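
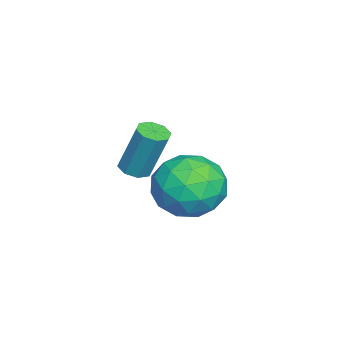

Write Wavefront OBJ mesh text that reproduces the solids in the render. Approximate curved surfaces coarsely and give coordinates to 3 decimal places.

v 0.387 1.126 -1.343
v 0.852 1.307 -1.45
v 0.997 1.875 0.135
v 0.533 1.694 0.243
v 0.571 1.568 -1.518
v 0.716 2.137 0.067
v 0.182 1.571 -1.483
v 0.327 2.139 0.102
v -0.086 1.313 -1.366
v 0.059 1.881 0.219
v -0.077 0.945 -1.235
v 0.068 1.513 0.35
v 0.204 0.683 -1.167
v 0.349 1.252 0.418
v 0.593 0.681 -1.202
v 0.738 1.249 0.383
v 0.861 0.939 -1.319
v 1.006 1.507 0.266
v -1.226 2.607 -4.114
v -0.623 2.158 -3.167
v -2.917 2.322 -3.173
v -2.314 1.873 -2.226
v -2.23 3.049 -2.494
v -1.184 3.225 -3.076
v -2.356 1.255 -3.264
v -1.31 1.431 -3.846
v -1.321 1.322 -2.642
v -1.243 2.431 -2.166
v -2.297 2.049 -4.174
v -2.219 3.158 -3.698
v -0.776 2.408 -3.723
v -2.764 2.072 -2.617
v -2.714 2.763 -2.774
v -2.36 2.5 -2.218
v -1.106 3.035 -3.67
v -0.752 2.771 -3.113
v -1.696 3.295 -2.717
v -2.788 1.709 -3.227
v -2.434 1.445 -2.67
v -1.18 1.98 -4.122
v -0.826 1.717 -3.566
v -1.844 1.185 -3.623
v -0.832 1.653 -2.858
v -1.826 1.485 -2.304
v -1.85 1.122 -2.915
v -1.236 1.225 -3.257
v -0.786 2.304 -2.578
v -1.78 2.137 -2.025
v -1.731 2.828 -2.182
v -1.116 2.932 -2.524
v -1.197 1.813 -2.269
v -1.76 2.343 -4.315
v -2.754 2.176 -3.762
v -2.424 1.548 -3.816
v -1.809 1.652 -4.158
v -1.714 2.995 -4.036
v -2.708 2.827 -3.482
v -2.304 3.255 -3.083
v -1.69 3.358 -3.425
v -2.343 2.667 -4.071
f 2 1 5
f 2 5 3
f 3 5 6
f 3 6 4
f 5 1 7
f 5 7 6
f 6 7 8
f 6 8 4
f 7 1 9
f 7 9 8
f 8 9 10
f 8 10 4
f 9 1 11
f 9 11 10
f 10 11 12
f 10 12 4
f 11 1 13
f 11 13 12
f 12 13 14
f 12 14 4
f 13 1 15
f 13 15 14
f 14 15 16
f 14 16 4
f 15 1 17
f 15 17 16
f 16 17 18
f 16 18 4
f 17 1 2
f 17 2 18
f 18 2 3
f 18 3 4
f 19 56 35
f 56 30 59
f 35 59 24
f 56 59 35
f 19 35 31
f 35 24 36
f 31 36 20
f 35 36 31
f 19 31 40
f 31 20 41
f 40 41 26
f 31 41 40
f 19 40 52
f 40 26 55
f 52 55 29
f 40 55 52
f 19 52 56
f 52 29 60
f 56 60 30
f 52 60 56
f 20 36 47
f 36 24 50
f 47 50 28
f 36 50 47
f 24 59 37
f 59 30 58
f 37 58 23
f 59 58 37
f 30 60 57
f 60 29 53
f 57 53 21
f 60 53 57
f 29 55 54
f 55 26 42
f 54 42 25
f 55 42 54
f 26 41 46
f 41 20 43
f 46 43 27
f 41 43 46
f 22 48 34
f 48 28 49
f 34 49 23
f 48 49 34
f 22 34 32
f 34 23 33
f 32 33 21
f 34 33 32
f 22 32 39
f 32 21 38
f 39 38 25
f 32 38 39
f 22 39 44
f 39 25 45
f 44 45 27
f 39 45 44
f 22 44 48
f 44 27 51
f 48 51 28
f 44 51 48
f 23 49 37
f 49 28 50
f 37 50 24
f 49 50 37
f 21 33 57
f 33 23 58
f 57 58 30
f 33 58 57
f 25 38 54
f 38 21 53
f 54 53 29
f 38 53 54
f 27 45 46
f 45 25 42
f 46 42 26
f 45 42 46
f 28 51 47
f 51 27 43
f 47 43 20
f 51 43 47



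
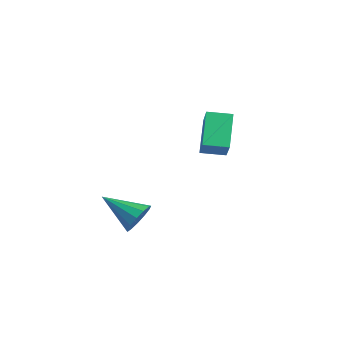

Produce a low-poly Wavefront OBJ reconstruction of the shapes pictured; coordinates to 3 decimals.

v -1.067 3.048 -1.858
v 0.063 2.476 -0.579
v -2.216 4.007 -0.413
v -1.086 3.435 0.866
v -0.354 4.125 -2.006
v 0.776 3.553 -0.727
v -1.503 5.084 -0.561
v -0.373 4.512 0.718
v 1.366 -1.813 -3.572
v 1.857 -1.852 -2.783
v -0.266 -2.827 -2.608
v 1.587 -1.403 -2.767
v 1.247 -1.084 -3.007
v 0.945 -0.996 -3.426
v 0.776 -1.168 -3.892
v 0.795 -1.545 -4.256
v 0.995 -2.006 -4.403
v 1.313 -2.406 -4.286
v 1.647 -2.618 -3.943
v 1.893 -2.574 -3.482
v 1.971 -2.288 -3.05
f 2 4 1
f 5 2 1
f 1 4 3
f 3 5 1
f 2 8 4
f 6 2 5
f 6 8 2
f 4 8 3
f 7 5 3
f 3 8 7
f 7 6 5
f 8 6 7
f 10 9 12
f 10 12 11
f 12 9 13
f 12 13 11
f 13 9 14
f 13 14 11
f 14 9 15
f 14 15 11
f 15 9 16
f 15 16 11
f 16 9 17
f 16 17 11
f 17 9 18
f 17 18 11
f 18 9 19
f 18 19 11
f 19 9 20
f 19 20 11
f 20 9 21
f 20 21 11
f 21 9 10
f 21 10 11



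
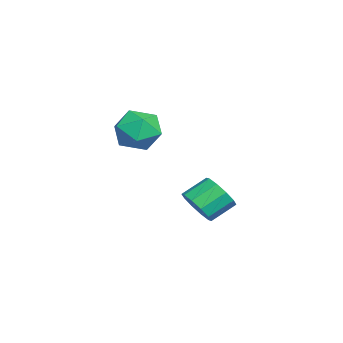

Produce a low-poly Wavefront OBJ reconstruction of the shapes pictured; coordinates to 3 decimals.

v 2.337 0.636 -3.695
v 2.885 0.507 -3.127
v 2.431 1.354 -2.496
v 1.883 1.484 -3.065
v 3.068 0.84 -3.443
v 2.614 1.688 -2.812
v 2.972 1.096 -3.855
v 2.518 1.943 -3.224
v 2.634 1.176 -4.207
v 2.18 2.023 -3.576
v 2.182 1.05 -4.363
v 1.728 1.897 -3.732
v 1.789 0.766 -4.264
v 1.335 1.613 -3.633
v 1.606 0.432 -3.948
v 1.152 1.28 -3.317
v 1.702 0.177 -3.536
v 1.248 1.024 -2.905
v 2.04 0.097 -3.184
v 1.586 0.944 -2.553
v 2.492 0.223 -3.028
v 2.038 1.07 -2.397
v 3.379 -0.585 0.227
v 4.258 -0.418 0.564
v 3.522 -2.082 0.596
v 4.401 -1.915 0.933
v 3.638 -1.568 1.395
v 3.55 -0.643 1.166
v 4.23 -1.857 -0.006
v 4.142 -0.932 -0.235
v 4.785 -1.204 0.42
v 4.419 -1.025 1.286
v 3.361 -1.475 -0.126
v 2.995 -1.296 0.74
f 2 1 5
f 2 5 3
f 3 5 6
f 3 6 4
f 5 1 7
f 5 7 6
f 6 7 8
f 6 8 4
f 7 1 9
f 7 9 8
f 8 9 10
f 8 10 4
f 9 1 11
f 9 11 10
f 10 11 12
f 10 12 4
f 11 1 13
f 11 13 12
f 12 13 14
f 12 14 4
f 13 1 15
f 13 15 14
f 14 15 16
f 14 16 4
f 15 1 17
f 15 17 16
f 16 17 18
f 16 18 4
f 17 1 19
f 17 19 18
f 18 19 20
f 18 20 4
f 19 1 21
f 19 21 20
f 20 21 22
f 20 22 4
f 21 1 2
f 21 2 22
f 22 2 3
f 22 3 4
f 23 34 28
f 23 28 24
f 23 24 30
f 23 30 33
f 23 33 34
f 24 28 32
f 28 34 27
f 34 33 25
f 33 30 29
f 30 24 31
f 26 32 27
f 26 27 25
f 26 25 29
f 26 29 31
f 26 31 32
f 27 32 28
f 25 27 34
f 29 25 33
f 31 29 30
f 32 31 24



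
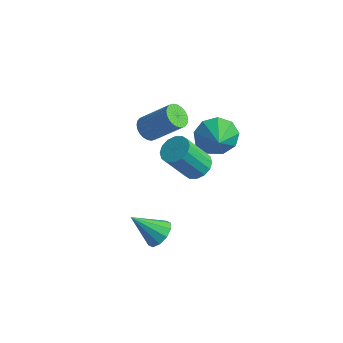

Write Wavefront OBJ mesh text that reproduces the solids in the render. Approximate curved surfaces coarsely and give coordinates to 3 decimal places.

v -3.919 0.183 1.472
v -3.592 0.58 1.013
v -2.253 1.114 2.428
v -2.581 0.717 2.888
v -3.77 0.754 1.115
v -2.431 1.288 2.531
v -3.97 0.841 1.272
v -2.632 1.375 2.687
v -4.163 0.828 1.46
v -2.825 1.362 2.875
v -4.319 0.717 1.649
v -2.98 1.251 3.064
v -4.414 0.524 1.811
v -3.075 1.059 3.227
v -4.434 0.28 1.922
v -3.095 0.814 3.337
v -4.375 0.021 1.965
v -3.036 0.555 3.38
v -4.247 -0.214 1.932
v -2.908 0.32 3.347
v -4.069 -0.388 1.829
v -2.73 0.146 3.245
v -3.868 -0.475 1.673
v -2.53 0.059 3.088
v -3.675 -0.462 1.485
v -2.337 0.072 2.9
v -3.52 -0.351 1.296
v -2.181 0.183 2.711
v -3.425 -0.159 1.133
v -2.086 0.376 2.549
v -3.405 0.086 1.023
v -2.066 0.62 2.438
v -3.464 0.345 0.98
v -2.125 0.879 2.395
v -0.479 -3.41 -1.456
v 0.012 -4.019 -1.349
v -1.581 -4.09 -0.264
v 0.137 -3.668 -1.034
v 0.026 -3.218 -0.88
v -0.278 -2.842 -0.946
v -0.658 -2.682 -1.207
v -0.97 -2.801 -1.563
v -1.095 -3.153 -1.878
v -0.984 -3.602 -2.032
v -0.68 -3.979 -1.966
v -0.3 -4.138 -1.705
v -0.225 0.535 2.919
v 0.282 0.37 2.003
v 0.445 -0.195 3.421
v 0.599 0.911 2.368
v 0.53 1.276 2.99
v 0.109 1.294 3.58
v -0.469 0.957 3.86
v -0.932 0.423 3.7
v -1.064 -0.059 3.175
v -0.803 -0.263 2.53
v -0.272 -0.094 2.067
v -3.002 2.897 -3.238
v -2.525 2.23 -3.42
v -3.181 1.276 -1.645
v -3.658 1.943 -1.462
v -2.269 2.491 -3.186
v -2.924 1.537 -1.41
v -2.209 2.861 -2.965
v -2.864 1.906 -1.189
v -2.362 3.24 -2.817
v -3.017 2.286 -1.041
v -2.686 3.528 -2.782
v -3.341 2.573 -1.006
v -3.095 3.646 -2.87
v -3.75 2.692 -1.094
v -3.479 3.564 -3.055
v -4.135 2.61 -1.28
v -3.736 3.303 -3.29
v -4.391 2.349 -1.514
v -3.796 2.934 -3.511
v -4.451 1.979 -1.735
v -3.643 2.554 -3.659
v -4.298 1.6 -1.883
v -3.319 2.267 -3.694
v -3.974 1.312 -1.918
v -2.91 2.148 -3.606
v -3.565 1.194 -1.83
f 2 1 5
f 2 5 3
f 3 5 6
f 3 6 4
f 5 1 7
f 5 7 6
f 6 7 8
f 6 8 4
f 7 1 9
f 7 9 8
f 8 9 10
f 8 10 4
f 9 1 11
f 9 11 10
f 10 11 12
f 10 12 4
f 11 1 13
f 11 13 12
f 12 13 14
f 12 14 4
f 13 1 15
f 13 15 14
f 14 15 16
f 14 16 4
f 15 1 17
f 15 17 16
f 16 17 18
f 16 18 4
f 17 1 19
f 17 19 18
f 18 19 20
f 18 20 4
f 19 1 21
f 19 21 20
f 20 21 22
f 20 22 4
f 21 1 23
f 21 23 22
f 22 23 24
f 22 24 4
f 23 1 25
f 23 25 24
f 24 25 26
f 24 26 4
f 25 1 27
f 25 27 26
f 26 27 28
f 26 28 4
f 27 1 29
f 27 29 28
f 28 29 30
f 28 30 4
f 29 1 31
f 29 31 30
f 30 31 32
f 30 32 4
f 31 1 33
f 31 33 32
f 32 33 34
f 32 34 4
f 33 1 2
f 33 2 34
f 34 2 3
f 34 3 4
f 36 35 38
f 36 38 37
f 38 35 39
f 38 39 37
f 39 35 40
f 39 40 37
f 40 35 41
f 40 41 37
f 41 35 42
f 41 42 37
f 42 35 43
f 42 43 37
f 43 35 44
f 43 44 37
f 44 35 45
f 44 45 37
f 45 35 46
f 45 46 37
f 46 35 36
f 46 36 37
f 48 47 50
f 48 50 49
f 50 47 51
f 50 51 49
f 51 47 52
f 51 52 49
f 52 47 53
f 52 53 49
f 53 47 54
f 53 54 49
f 54 47 55
f 54 55 49
f 55 47 56
f 55 56 49
f 56 47 57
f 56 57 49
f 57 47 48
f 57 48 49
f 59 58 62
f 59 62 60
f 60 62 63
f 60 63 61
f 62 58 64
f 62 64 63
f 63 64 65
f 63 65 61
f 64 58 66
f 64 66 65
f 65 66 67
f 65 67 61
f 66 58 68
f 66 68 67
f 67 68 69
f 67 69 61
f 68 58 70
f 68 70 69
f 69 70 71
f 69 71 61
f 70 58 72
f 70 72 71
f 71 72 73
f 71 73 61
f 72 58 74
f 72 74 73
f 73 74 75
f 73 75 61
f 74 58 76
f 74 76 75
f 75 76 77
f 75 77 61
f 76 58 78
f 76 78 77
f 77 78 79
f 77 79 61
f 78 58 80
f 78 80 79
f 79 80 81
f 79 81 61
f 80 58 82
f 80 82 81
f 81 82 83
f 81 83 61
f 82 58 59
f 82 59 83
f 83 59 60
f 83 60 61



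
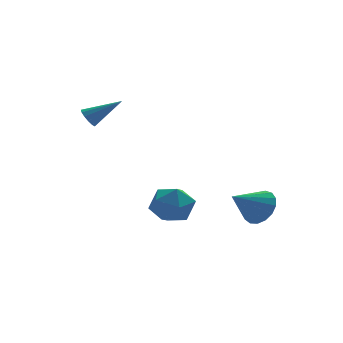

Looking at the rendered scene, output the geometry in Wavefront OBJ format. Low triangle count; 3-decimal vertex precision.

v -1.815 2.518 0.967
v -1.478 2.524 0.47
v -0.265 2.182 2.013
v -1.486 2.843 0.584
v -1.599 3.058 0.82
v -1.78 3.101 1.102
v -1.972 2.96 1.341
v -2.114 2.678 1.462
v -2.162 2.345 1.425
v -2.099 2.067 1.243
v -1.946 1.932 0.973
v -1.752 1.983 0.702
v -1.577 2.204 0.514
v 4.605 -3.589 -3.149
v 5.028 -3.132 -2.341
v 3.155 -4.011 -2.151
v 4.775 -2.775 -2.558
v 4.483 -2.605 -2.91
v 4.219 -2.66 -3.317
v 4.043 -2.928 -3.686
v 3.996 -3.347 -3.931
v 4.089 -3.822 -3.997
v 4.3 -4.244 -3.869
v 4.58 -4.515 -3.576
v 4.867 -4.574 -3.185
v 5.093 -4.408 -2.786
v 5.208 -4.054 -2.47
v 5.184 -3.594 -2.309
v 1.221 0.109 -3.9
v 1.944 -0.308 -3.054
v 0.576 -1.672 -4.226
v 1.299 -2.089 -3.38
v 0.369 -1.41 -3.086
v 0.768 -0.309 -2.884
v 1.752 -1.671 -4.396
v 2.151 -0.57 -4.194
v 2.272 -1.408 -3.361
v 1.418 -1.247 -2.551
v 1.102 -0.733 -4.729
v 0.248 -0.572 -3.919
f 2 1 4
f 2 4 3
f 4 1 5
f 4 5 3
f 5 1 6
f 5 6 3
f 6 1 7
f 6 7 3
f 7 1 8
f 7 8 3
f 8 1 9
f 8 9 3
f 9 1 10
f 9 10 3
f 10 1 11
f 10 11 3
f 11 1 12
f 11 12 3
f 12 1 13
f 12 13 3
f 13 1 2
f 13 2 3
f 15 14 17
f 15 17 16
f 17 14 18
f 17 18 16
f 18 14 19
f 18 19 16
f 19 14 20
f 19 20 16
f 20 14 21
f 20 21 16
f 21 14 22
f 21 22 16
f 22 14 23
f 22 23 16
f 23 14 24
f 23 24 16
f 24 14 25
f 24 25 16
f 25 14 26
f 25 26 16
f 26 14 27
f 26 27 16
f 27 14 28
f 27 28 16
f 28 14 15
f 28 15 16
f 29 40 34
f 29 34 30
f 29 30 36
f 29 36 39
f 29 39 40
f 30 34 38
f 34 40 33
f 40 39 31
f 39 36 35
f 36 30 37
f 32 38 33
f 32 33 31
f 32 31 35
f 32 35 37
f 32 37 38
f 33 38 34
f 31 33 40
f 35 31 39
f 37 35 36
f 38 37 30



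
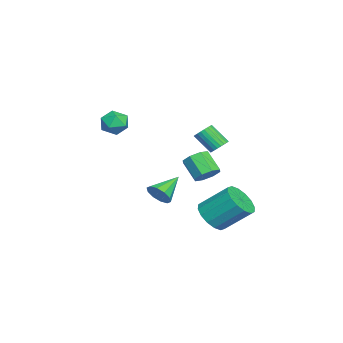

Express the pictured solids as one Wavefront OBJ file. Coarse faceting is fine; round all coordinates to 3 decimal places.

v -1.268 -1.185 -0.354
v -0.784 -0.842 0.016
v -2.372 -0.435 0.394
v -0.868 -0.611 -0.34
v -1.105 -0.599 -0.701
v -1.405 -0.811 -0.93
v -1.652 -1.166 -0.939
v -1.753 -1.528 -0.725
v -1.668 -1.759 -0.369
v -1.431 -1.771 -0.008
v -1.132 -1.559 0.222
v -0.884 -1.204 0.231
v 0.04 1.446 -0.995
v 0.878 1.691 -1.315
v 0.938 3.04 -0.124
v 0.1 2.794 0.195
v 0.565 1.941 -1.582
v 0.624 3.289 -0.391
v 0.111 2.058 -1.692
v 0.171 3.406 -0.501
v -0.362 2.011 -1.615
v -0.302 3.359 -0.424
v -0.727 1.812 -1.372
v -0.668 3.161 -0.181
v -0.886 1.516 -1.028
v -0.827 2.864 0.162
v -0.798 1.2 -0.676
v -0.738 2.549 0.515
v -0.484 0.951 -0.409
v -0.425 2.299 0.782
v -0.031 0.834 -0.299
v 0.029 2.182 0.892
v 0.442 0.881 -0.376
v 0.502 2.229 0.815
v 0.808 1.079 -0.619
v 0.867 2.428 0.572
v 0.967 1.376 -0.962
v 1.026 2.724 0.228
v -3.86 -3.098 3.628
v -3.202 -3.071 3.194
v -4.078 -4.289 3.226
v -3.42 -4.262 2.792
v -3.373 -4.276 3.579
v -3.238 -3.539 3.827
v -4.042 -3.821 2.593
v -3.907 -3.084 2.841
v -3.315 -3.518 2.554
v -2.901 -3.799 3.164
v -4.379 -3.561 3.256
v -3.965 -3.842 3.866
v -1.406 1.056 0.982
v -0.804 0.883 1.27
v -1.411 0.231 2.147
v -2.014 0.404 1.858
v -1.001 1.331 1.467
v -1.608 0.679 2.344
v -1.435 1.619 1.38
v -2.042 0.966 2.257
v -1.853 1.576 1.06
v -2.46 0.924 1.936
v -2.009 1.229 0.693
v -2.616 0.577 1.57
v -1.812 0.781 0.496
v -2.419 0.129 1.373
v -1.378 0.494 0.583
v -1.985 -0.159 1.46
v -0.96 0.536 0.904
v -1.567 -0.116 1.78
v -0.734 1.693 3.08
v -0.248 1.512 3.053
v -0.499 0.706 3.933
v -0.986 0.887 3.96
v -0.228 1.658 3.192
v -0.479 0.852 4.073
v -0.285 1.809 3.314
v -0.537 1.003 4.195
v -0.41 1.943 3.401
v -0.662 1.137 4.282
v -0.585 2.039 3.439
v -0.837 1.233 4.319
v -0.783 2.082 3.422
v -1.035 1.276 4.302
v -0.973 2.066 3.353
v -1.225 1.26 4.233
v -1.127 1.993 3.242
v -1.378 1.187 4.123
v -1.221 1.874 3.107
v -1.472 1.068 3.987
v -1.241 1.728 2.967
v -1.492 0.922 3.848
v -1.183 1.577 2.845
v -1.435 0.771 3.726
v -1.058 1.443 2.758
v -1.31 0.637 3.639
v -0.883 1.347 2.721
v -1.135 0.541 3.601
v -0.685 1.304 2.738
v -0.937 0.498 3.618
v -0.495 1.32 2.807
v -0.747 0.514 3.687
v -0.342 1.393 2.917
v -0.593 0.587 3.798
f 2 1 4
f 2 4 3
f 4 1 5
f 4 5 3
f 5 1 6
f 5 6 3
f 6 1 7
f 6 7 3
f 7 1 8
f 7 8 3
f 8 1 9
f 8 9 3
f 9 1 10
f 9 10 3
f 10 1 11
f 10 11 3
f 11 1 12
f 11 12 3
f 12 1 2
f 12 2 3
f 14 13 17
f 14 17 15
f 15 17 18
f 15 18 16
f 17 13 19
f 17 19 18
f 18 19 20
f 18 20 16
f 19 13 21
f 19 21 20
f 20 21 22
f 20 22 16
f 21 13 23
f 21 23 22
f 22 23 24
f 22 24 16
f 23 13 25
f 23 25 24
f 24 25 26
f 24 26 16
f 25 13 27
f 25 27 26
f 26 27 28
f 26 28 16
f 27 13 29
f 27 29 28
f 28 29 30
f 28 30 16
f 29 13 31
f 29 31 30
f 30 31 32
f 30 32 16
f 31 13 33
f 31 33 32
f 32 33 34
f 32 34 16
f 33 13 35
f 33 35 34
f 34 35 36
f 34 36 16
f 35 13 37
f 35 37 36
f 36 37 38
f 36 38 16
f 37 13 14
f 37 14 38
f 38 14 15
f 38 15 16
f 39 50 44
f 39 44 40
f 39 40 46
f 39 46 49
f 39 49 50
f 40 44 48
f 44 50 43
f 50 49 41
f 49 46 45
f 46 40 47
f 42 48 43
f 42 43 41
f 42 41 45
f 42 45 47
f 42 47 48
f 43 48 44
f 41 43 50
f 45 41 49
f 47 45 46
f 48 47 40
f 52 51 55
f 52 55 53
f 53 55 56
f 53 56 54
f 55 51 57
f 55 57 56
f 56 57 58
f 56 58 54
f 57 51 59
f 57 59 58
f 58 59 60
f 58 60 54
f 59 51 61
f 59 61 60
f 60 61 62
f 60 62 54
f 61 51 63
f 61 63 62
f 62 63 64
f 62 64 54
f 63 51 65
f 63 65 64
f 64 65 66
f 64 66 54
f 65 51 67
f 65 67 66
f 66 67 68
f 66 68 54
f 67 51 52
f 67 52 68
f 68 52 53
f 68 53 54
f 70 69 73
f 70 73 71
f 71 73 74
f 71 74 72
f 73 69 75
f 73 75 74
f 74 75 76
f 74 76 72
f 75 69 77
f 75 77 76
f 76 77 78
f 76 78 72
f 77 69 79
f 77 79 78
f 78 79 80
f 78 80 72
f 79 69 81
f 79 81 80
f 80 81 82
f 80 82 72
f 81 69 83
f 81 83 82
f 82 83 84
f 82 84 72
f 83 69 85
f 83 85 84
f 84 85 86
f 84 86 72
f 85 69 87
f 85 87 86
f 86 87 88
f 86 88 72
f 87 69 89
f 87 89 88
f 88 89 90
f 88 90 72
f 89 69 91
f 89 91 90
f 90 91 92
f 90 92 72
f 91 69 93
f 91 93 92
f 92 93 94
f 92 94 72
f 93 69 95
f 93 95 94
f 94 95 96
f 94 96 72
f 95 69 97
f 95 97 96
f 96 97 98
f 96 98 72
f 97 69 99
f 97 99 98
f 98 99 100
f 98 100 72
f 99 69 101
f 99 101 100
f 100 101 102
f 100 102 72
f 101 69 70
f 101 70 102
f 102 70 71
f 102 71 72



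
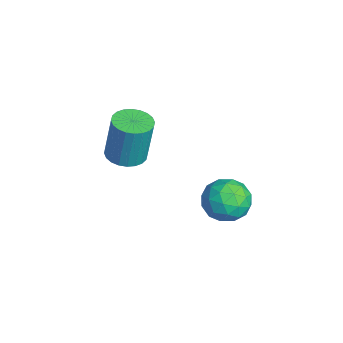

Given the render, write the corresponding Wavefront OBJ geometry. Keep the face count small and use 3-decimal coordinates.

v 2.087 -1.774 -0.318
v 2.534 -1.243 -0.299
v 2.946 -2.497 -0.301
v 3.393 -1.966 -0.282
v 2.989 -2.1 0.266
v 2.458 -1.653 0.256
v 3.022 -2.087 -0.856
v 2.491 -1.64 -0.866
v 3.112 -1.437 -0.631
v 3.091 -1.445 0.063
v 2.389 -2.295 -0.663
v 2.368 -2.303 0.031
v 2.235 -1.445 -0.31
v 3.245 -2.295 -0.29
v 3.007 -2.374 0.032
v 3.27 -2.062 0.044
v 2.191 -1.686 0.016
v 2.453 -1.374 0.028
v 2.721 -1.878 0.36
v 3.027 -2.366 -0.628
v 3.289 -2.054 -0.616
v 2.21 -1.678 -0.644
v 2.473 -1.366 -0.632
v 2.759 -1.862 -0.96
v 2.837 -1.247 -0.494
v 3.342 -1.672 -0.484
v 3.124 -1.743 -0.821
v 2.812 -1.48 -0.828
v 2.825 -1.251 -0.086
v 3.33 -1.677 -0.076
v 3.093 -1.755 0.246
v 2.781 -1.493 0.24
v 3.165 -1.365 -0.282
v 2.15 -2.063 -0.524
v 2.655 -2.489 -0.514
v 2.699 -2.247 -0.84
v 2.387 -1.985 -0.846
v 2.138 -2.068 -0.116
v 2.643 -2.493 -0.106
v 2.668 -2.26 0.228
v 2.356 -1.997 0.221
v 2.315 -2.375 -0.318
v -0.35 -3.966 -0.747
v 0.021 -4.41 -0.713
v 0.121 -4.218 0.701
v -0.25 -3.774 0.667
v 0.163 -4.237 -0.746
v 0.263 -4.045 0.667
v 0.226 -4.023 -0.78
v 0.326 -3.831 0.634
v 0.202 -3.799 -0.808
v 0.302 -3.607 0.605
v 0.094 -3.602 -0.828
v 0.194 -3.41 0.586
v -0.082 -3.459 -0.835
v 0.018 -3.267 0.579
v -0.298 -3.394 -0.828
v -0.199 -3.202 0.585
v -0.523 -3.416 -0.809
v -0.423 -3.224 0.604
v -0.721 -3.522 -0.781
v -0.621 -3.33 0.633
v -0.863 -3.695 -0.747
v -0.763 -3.503 0.666
v -0.926 -3.909 -0.714
v -0.826 -3.717 0.7
v -0.902 -4.133 -0.685
v -0.802 -3.941 0.728
v -0.794 -4.33 -0.666
v -0.694 -4.138 0.748
v -0.618 -4.473 -0.659
v -0.518 -4.281 0.755
v -0.401 -4.538 -0.665
v -0.302 -4.346 0.748
v -0.177 -4.516 -0.684
v -0.077 -4.324 0.729
f 1 38 17
f 38 12 41
f 17 41 6
f 38 41 17
f 1 17 13
f 17 6 18
f 13 18 2
f 17 18 13
f 1 13 22
f 13 2 23
f 22 23 8
f 13 23 22
f 1 22 34
f 22 8 37
f 34 37 11
f 22 37 34
f 1 34 38
f 34 11 42
f 38 42 12
f 34 42 38
f 2 18 29
f 18 6 32
f 29 32 10
f 18 32 29
f 6 41 19
f 41 12 40
f 19 40 5
f 41 40 19
f 12 42 39
f 42 11 35
f 39 35 3
f 42 35 39
f 11 37 36
f 37 8 24
f 36 24 7
f 37 24 36
f 8 23 28
f 23 2 25
f 28 25 9
f 23 25 28
f 4 30 16
f 30 10 31
f 16 31 5
f 30 31 16
f 4 16 14
f 16 5 15
f 14 15 3
f 16 15 14
f 4 14 21
f 14 3 20
f 21 20 7
f 14 20 21
f 4 21 26
f 21 7 27
f 26 27 9
f 21 27 26
f 4 26 30
f 26 9 33
f 30 33 10
f 26 33 30
f 5 31 19
f 31 10 32
f 19 32 6
f 31 32 19
f 3 15 39
f 15 5 40
f 39 40 12
f 15 40 39
f 7 20 36
f 20 3 35
f 36 35 11
f 20 35 36
f 9 27 28
f 27 7 24
f 28 24 8
f 27 24 28
f 10 33 29
f 33 9 25
f 29 25 2
f 33 25 29
f 44 43 47
f 44 47 45
f 45 47 48
f 45 48 46
f 47 43 49
f 47 49 48
f 48 49 50
f 48 50 46
f 49 43 51
f 49 51 50
f 50 51 52
f 50 52 46
f 51 43 53
f 51 53 52
f 52 53 54
f 52 54 46
f 53 43 55
f 53 55 54
f 54 55 56
f 54 56 46
f 55 43 57
f 55 57 56
f 56 57 58
f 56 58 46
f 57 43 59
f 57 59 58
f 58 59 60
f 58 60 46
f 59 43 61
f 59 61 60
f 60 61 62
f 60 62 46
f 61 43 63
f 61 63 62
f 62 63 64
f 62 64 46
f 63 43 65
f 63 65 64
f 64 65 66
f 64 66 46
f 65 43 67
f 65 67 66
f 66 67 68
f 66 68 46
f 67 43 69
f 67 69 68
f 68 69 70
f 68 70 46
f 69 43 71
f 69 71 70
f 70 71 72
f 70 72 46
f 71 43 73
f 71 73 72
f 72 73 74
f 72 74 46
f 73 43 75
f 73 75 74
f 74 75 76
f 74 76 46
f 75 43 44
f 75 44 76
f 76 44 45
f 76 45 46



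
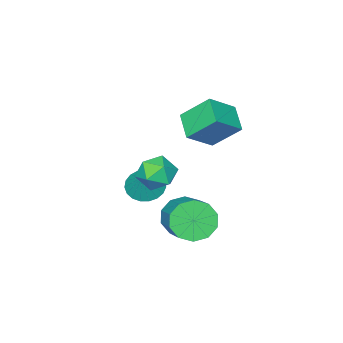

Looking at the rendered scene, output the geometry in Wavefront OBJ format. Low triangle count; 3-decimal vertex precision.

v 2.257 2.483 0.061
v 2.88 3.053 0.595
v 2.58 1.227 1.025
v 3.203 1.797 1.559
v 2.219 1.966 1.592
v 2.019 2.742 0.996
v 3.441 1.538 0.624
v 3.241 2.314 0.028
v 3.611 2.469 0.943
v 2.856 2.733 1.541
v 2.604 1.547 0.079
v 1.849 1.811 0.677
v -0.611 -2.162 -3.6
v -0.205 -1.484 -4.163
v 0.091 -1.618 -2.44
v -0.544 -1.301 -4.043
v -0.895 -1.268 -3.847
v -1.197 -1.389 -3.608
v -1.397 -1.644 -3.367
v -1.461 -1.988 -3.167
v -1.378 -2.362 -3.042
v -1.163 -2.702 -3.013
v -0.851 -2.948 -3.086
v -0.499 -3.058 -3.247
v -0.165 -3.014 -3.47
v 0.091 -2.822 -3.715
v 0.226 -2.515 -3.94
v 0.217 -2.148 -4.106
v 0.064 -1.783 -4.185
v -3.328 0.88 1.847
v -1.97 0.605 2.831
v -2.617 2.022 1.184
v -1.258 1.747 2.168
v -2.642 -0.287 0.572
v -1.283 -0.562 1.556
v -1.93 0.855 -0.091
v -0.572 0.58 0.893
v 1.011 2.086 -2.849
v 1.742 1.372 -2.443
v 2.72 2.939 -1.445
v 1.989 3.654 -1.851
v 1.98 1.601 -3.037
v 2.958 3.169 -2.039
v 1.848 2.016 -3.559
v 2.826 3.584 -2.561
v 1.396 2.458 -3.81
v 2.374 4.025 -2.812
v 0.797 2.757 -3.694
v 1.775 4.325 -2.696
v 0.28 2.801 -3.255
v 1.258 4.368 -2.257
v 0.042 2.571 -2.661
v 1.02 4.139 -1.663
v 0.174 2.156 -2.139
v 1.152 3.724 -1.141
v 0.626 1.715 -1.888
v 1.604 3.282 -0.89
v 1.225 1.415 -2.004
v 2.203 2.983 -1.006
f 1 12 6
f 1 6 2
f 1 2 8
f 1 8 11
f 1 11 12
f 2 6 10
f 6 12 5
f 12 11 3
f 11 8 7
f 8 2 9
f 4 10 5
f 4 5 3
f 4 3 7
f 4 7 9
f 4 9 10
f 5 10 6
f 3 5 12
f 7 3 11
f 9 7 8
f 10 9 2
f 14 13 16
f 14 16 15
f 16 13 17
f 16 17 15
f 17 13 18
f 17 18 15
f 18 13 19
f 18 19 15
f 19 13 20
f 19 20 15
f 20 13 21
f 20 21 15
f 21 13 22
f 21 22 15
f 22 13 23
f 22 23 15
f 23 13 24
f 23 24 15
f 24 13 25
f 24 25 15
f 25 13 26
f 25 26 15
f 26 13 27
f 26 27 15
f 27 13 28
f 27 28 15
f 28 13 29
f 28 29 15
f 29 13 14
f 29 14 15
f 31 33 30
f 34 31 30
f 30 33 32
f 32 34 30
f 31 37 33
f 35 31 34
f 35 37 31
f 33 37 32
f 36 34 32
f 32 37 36
f 36 35 34
f 37 35 36
f 39 38 42
f 39 42 40
f 40 42 43
f 40 43 41
f 42 38 44
f 42 44 43
f 43 44 45
f 43 45 41
f 44 38 46
f 44 46 45
f 45 46 47
f 45 47 41
f 46 38 48
f 46 48 47
f 47 48 49
f 47 49 41
f 48 38 50
f 48 50 49
f 49 50 51
f 49 51 41
f 50 38 52
f 50 52 51
f 51 52 53
f 51 53 41
f 52 38 54
f 52 54 53
f 53 54 55
f 53 55 41
f 54 38 56
f 54 56 55
f 55 56 57
f 55 57 41
f 56 38 58
f 56 58 57
f 57 58 59
f 57 59 41
f 58 38 39
f 58 39 59
f 59 39 40
f 59 40 41



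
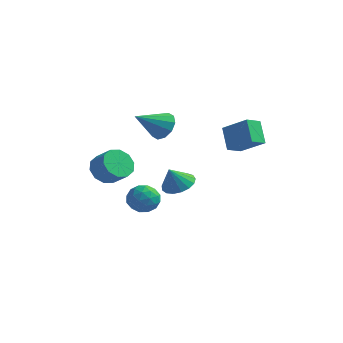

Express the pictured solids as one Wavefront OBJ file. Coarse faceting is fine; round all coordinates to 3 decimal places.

v -0.05 -0.773 -2.761
v 0.751 -0.726 -3.355
v 0.389 -2.254 -2.285
v 1.19 -2.207 -2.879
v 1.135 -1.626 -2.068
v 0.864 -0.711 -2.363
v 0.276 -2.269 -3.277
v 0.005 -1.354 -3.572
v 0.953 -1.651 -3.674
v 1.484 -1.254 -2.927
v -0.344 -1.726 -2.713
v 0.187 -1.329 -1.966
v 0.312 -0.62 -3.1
v 0.828 -2.36 -2.54
v 0.795 -2.019 -2.064
v 1.267 -1.992 -2.413
v 0.378 -0.611 -2.516
v 0.849 -0.583 -2.866
v 1.075 -1.112 -2.109
v 0.291 -2.397 -2.774
v 0.762 -2.369 -3.124
v -0.127 -0.988 -3.227
v 0.345 -0.961 -3.576
v 0.065 -1.868 -3.531
v 0.902 -1.136 -3.637
v 1.16 -2.006 -3.357
v 0.623 -2.043 -3.591
v 0.463 -1.505 -3.764
v 1.214 -0.902 -3.197
v 1.472 -1.773 -2.918
v 1.439 -1.431 -2.441
v 1.28 -0.893 -2.614
v 1.332 -1.446 -3.385
v -0.332 -1.207 -2.722
v -0.074 -2.078 -2.443
v -0.14 -2.087 -3.026
v -0.299 -1.549 -3.199
v -0.02 -0.974 -2.283
v 0.238 -1.844 -2.003
v 0.677 -1.475 -1.876
v 0.517 -0.937 -2.049
v -0.192 -1.534 -2.255
v -0.927 -2.96 -0.337
v -0.307 -2.496 -0.986
v 0.706 -2.736 -0.192
v 0.087 -3.2 0.457
v -0.521 -2.068 -0.585
v 0.492 -2.309 0.21
v -0.89 -1.982 -0.088
v 0.124 -2.222 0.706
v -1.272 -2.268 0.313
v -0.259 -2.509 1.107
v -1.523 -2.819 0.466
v -0.51 -3.06 1.26
v -1.546 -3.424 0.312
v -0.533 -3.664 1.106
v -1.332 -3.851 -0.09
v -0.319 -4.092 0.705
v -0.964 -3.938 -0.586
v 0.05 -4.178 0.208
v -0.581 -3.651 -0.987
v 0.432 -3.892 -0.193
v -0.33 -3.1 -1.14
v 0.683 -3.341 -0.346
v 3.202 -2.336 -0.704
v 4.072 -2.765 -0.685
v 2.918 -2.864 0.484
v 4.147 -2.353 -0.484
v 4.006 -1.938 -0.334
v 3.68 -1.613 -0.268
v 3.245 -1.455 -0.302
v 2.8 -1.498 -0.428
v 2.448 -1.733 -0.617
v 2.268 -2.107 -0.826
v 2.302 -2.533 -1.007
v 2.543 -2.914 -1.118
v 2.935 -3.163 -1.135
v 3.388 -3.222 -1.053
v 3.798 -3.079 -0.89
v 2.492 3.973 0.878
v 4.075 3.832 1.9
v 2.84 4.933 0.471
v 4.424 4.792 1.493
v 3.216 3.188 -0.353
v 4.8 3.047 0.669
v 3.565 4.148 -0.76
v 5.148 4.007 0.262
v -1.096 3.646 0.402
v -0.231 3.106 0.396
v -2.044 2.114 1.538
v -0.224 3.479 0.904
v -0.55 3.915 1.22
v -1.085 4.249 1.224
v -1.624 4.353 0.914
v -1.961 4.186 0.408
v -1.968 3.813 -0.1
v -1.642 3.376 -0.417
v -1.107 3.043 -0.421
v -0.568 2.939 -0.11
f 1 38 17
f 38 12 41
f 17 41 6
f 38 41 17
f 1 17 13
f 17 6 18
f 13 18 2
f 17 18 13
f 1 13 22
f 13 2 23
f 22 23 8
f 13 23 22
f 1 22 34
f 22 8 37
f 34 37 11
f 22 37 34
f 1 34 38
f 34 11 42
f 38 42 12
f 34 42 38
f 2 18 29
f 18 6 32
f 29 32 10
f 18 32 29
f 6 41 19
f 41 12 40
f 19 40 5
f 41 40 19
f 12 42 39
f 42 11 35
f 39 35 3
f 42 35 39
f 11 37 36
f 37 8 24
f 36 24 7
f 37 24 36
f 8 23 28
f 23 2 25
f 28 25 9
f 23 25 28
f 4 30 16
f 30 10 31
f 16 31 5
f 30 31 16
f 4 16 14
f 16 5 15
f 14 15 3
f 16 15 14
f 4 14 21
f 14 3 20
f 21 20 7
f 14 20 21
f 4 21 26
f 21 7 27
f 26 27 9
f 21 27 26
f 4 26 30
f 26 9 33
f 30 33 10
f 26 33 30
f 5 31 19
f 31 10 32
f 19 32 6
f 31 32 19
f 3 15 39
f 15 5 40
f 39 40 12
f 15 40 39
f 7 20 36
f 20 3 35
f 36 35 11
f 20 35 36
f 9 27 28
f 27 7 24
f 28 24 8
f 27 24 28
f 10 33 29
f 33 9 25
f 29 25 2
f 33 25 29
f 44 43 47
f 44 47 45
f 45 47 48
f 45 48 46
f 47 43 49
f 47 49 48
f 48 49 50
f 48 50 46
f 49 43 51
f 49 51 50
f 50 51 52
f 50 52 46
f 51 43 53
f 51 53 52
f 52 53 54
f 52 54 46
f 53 43 55
f 53 55 54
f 54 55 56
f 54 56 46
f 55 43 57
f 55 57 56
f 56 57 58
f 56 58 46
f 57 43 59
f 57 59 58
f 58 59 60
f 58 60 46
f 59 43 61
f 59 61 60
f 60 61 62
f 60 62 46
f 61 43 63
f 61 63 62
f 62 63 64
f 62 64 46
f 63 43 44
f 63 44 64
f 64 44 45
f 64 45 46
f 66 65 68
f 66 68 67
f 68 65 69
f 68 69 67
f 69 65 70
f 69 70 67
f 70 65 71
f 70 71 67
f 71 65 72
f 71 72 67
f 72 65 73
f 72 73 67
f 73 65 74
f 73 74 67
f 74 65 75
f 74 75 67
f 75 65 76
f 75 76 67
f 76 65 77
f 76 77 67
f 77 65 78
f 77 78 67
f 78 65 79
f 78 79 67
f 79 65 66
f 79 66 67
f 81 83 80
f 84 81 80
f 80 83 82
f 82 84 80
f 81 87 83
f 85 81 84
f 85 87 81
f 83 87 82
f 86 84 82
f 82 87 86
f 86 85 84
f 87 85 86
f 89 88 91
f 89 91 90
f 91 88 92
f 91 92 90
f 92 88 93
f 92 93 90
f 93 88 94
f 93 94 90
f 94 88 95
f 94 95 90
f 95 88 96
f 95 96 90
f 96 88 97
f 96 97 90
f 97 88 98
f 97 98 90
f 98 88 99
f 98 99 90
f 99 88 89
f 99 89 90



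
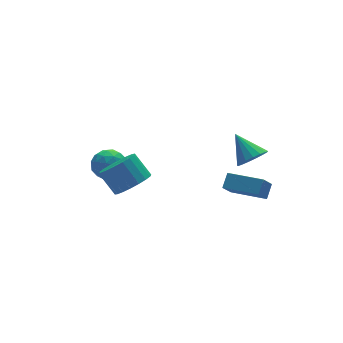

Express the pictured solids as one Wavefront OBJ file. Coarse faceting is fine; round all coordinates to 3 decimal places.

v -2.088 4.778 -0.024
v -1.524 3.966 0.123
v -3.416 3.914 0.297
v -2.852 3.102 0.444
v -2.814 3.861 1.092
v -1.993 4.395 0.894
v -2.947 3.485 -0.474
v -2.126 4.019 -0.672
v -2.055 3.167 -0.155
v -1.973 3.4 0.813
v -2.967 4.48 -0.393
v -2.885 4.713 0.575
v -1.689 4.448 0.021
v -3.251 3.432 0.399
v -3.228 3.879 0.779
v -2.897 3.402 0.866
v -1.965 4.7 0.474
v -1.634 4.223 0.561
v -2.392 4.161 1.131
v -3.306 3.657 -0.141
v -2.975 3.18 -0.054
v -2.043 4.478 -0.446
v -1.712 4.001 -0.359
v -2.548 3.719 -0.711
v -1.67 3.501 -0.055
v -2.451 2.993 0.133
v -2.507 3.218 -0.406
v -2.024 3.532 -0.523
v -1.622 3.638 0.514
v -2.403 3.13 0.702
v -2.38 3.576 1.083
v -1.898 3.89 0.966
v -1.934 3.168 0.35
v -2.537 4.75 -0.282
v -3.318 4.242 -0.094
v -3.042 3.99 -0.546
v -2.56 4.304 -0.663
v -2.489 4.887 0.287
v -3.27 4.379 0.475
v -2.916 4.348 0.943
v -2.433 4.662 0.826
v -3.006 4.712 0.07
v -2.826 0.75 1.123
v -2.293 1.51 0.611
v -2.662 2.491 1.685
v -3.194 1.73 2.197
v -2.728 1.545 0.43
v -3.096 2.526 1.504
v -3.181 1.423 0.386
v -3.549 2.404 1.46
v -3.564 1.168 0.488
v -3.933 2.148 1.562
v -3.801 0.829 0.716
v -4.17 1.81 1.789
v -3.845 0.475 1.024
v -4.213 1.456 2.098
v -3.687 0.175 1.352
v -4.055 1.156 2.426
v -3.358 -0.011 1.635
v -3.727 0.97 2.709
v -2.924 -0.046 1.816
v -3.292 0.935 2.89
v -2.471 0.076 1.86
v -2.839 1.057 2.934
v -2.087 0.332 1.758
v -2.456 1.312 2.832
v -1.85 0.67 1.531
v -2.219 1.651 2.604
v -1.807 1.024 1.222
v -2.175 2.005 2.296
v -1.965 1.324 0.894
v -2.333 2.305 1.968
v 1.805 -3.424 1.456
v 2.356 -2.986 2.049
v 0.764 -1.772 1.203
v 1.315 -1.334 1.796
v 2.485 -3.126 0.604
v 3.036 -2.688 1.197
v 1.444 -1.474 0.351
v 1.995 -1.036 0.944
v 2.532 -1.684 2.639
v 3.046 -1.195 2.117
v 2.328 -0.356 3.681
v 2.658 -1.135 1.963
v 2.242 -1.2 1.964
v 1.892 -1.376 2.12
v 1.689 -1.622 2.395
v 1.68 -1.883 2.725
v 1.865 -2.098 3.036
v 2.204 -2.218 3.256
v 2.617 -2.216 3.335
v 3.012 -2.092 3.254
v 3.296 -1.875 3.033
v 3.406 -1.613 2.721
v 3.315 -1.368 2.391
f 1 38 17
f 38 12 41
f 17 41 6
f 38 41 17
f 1 17 13
f 17 6 18
f 13 18 2
f 17 18 13
f 1 13 22
f 13 2 23
f 22 23 8
f 13 23 22
f 1 22 34
f 22 8 37
f 34 37 11
f 22 37 34
f 1 34 38
f 34 11 42
f 38 42 12
f 34 42 38
f 2 18 29
f 18 6 32
f 29 32 10
f 18 32 29
f 6 41 19
f 41 12 40
f 19 40 5
f 41 40 19
f 12 42 39
f 42 11 35
f 39 35 3
f 42 35 39
f 11 37 36
f 37 8 24
f 36 24 7
f 37 24 36
f 8 23 28
f 23 2 25
f 28 25 9
f 23 25 28
f 4 30 16
f 30 10 31
f 16 31 5
f 30 31 16
f 4 16 14
f 16 5 15
f 14 15 3
f 16 15 14
f 4 14 21
f 14 3 20
f 21 20 7
f 14 20 21
f 4 21 26
f 21 7 27
f 26 27 9
f 21 27 26
f 4 26 30
f 26 9 33
f 30 33 10
f 26 33 30
f 5 31 19
f 31 10 32
f 19 32 6
f 31 32 19
f 3 15 39
f 15 5 40
f 39 40 12
f 15 40 39
f 7 20 36
f 20 3 35
f 36 35 11
f 20 35 36
f 9 27 28
f 27 7 24
f 28 24 8
f 27 24 28
f 10 33 29
f 33 9 25
f 29 25 2
f 33 25 29
f 44 43 47
f 44 47 45
f 45 47 48
f 45 48 46
f 47 43 49
f 47 49 48
f 48 49 50
f 48 50 46
f 49 43 51
f 49 51 50
f 50 51 52
f 50 52 46
f 51 43 53
f 51 53 52
f 52 53 54
f 52 54 46
f 53 43 55
f 53 55 54
f 54 55 56
f 54 56 46
f 55 43 57
f 55 57 56
f 56 57 58
f 56 58 46
f 57 43 59
f 57 59 58
f 58 59 60
f 58 60 46
f 59 43 61
f 59 61 60
f 60 61 62
f 60 62 46
f 61 43 63
f 61 63 62
f 62 63 64
f 62 64 46
f 63 43 65
f 63 65 64
f 64 65 66
f 64 66 46
f 65 43 67
f 65 67 66
f 66 67 68
f 66 68 46
f 67 43 69
f 67 69 68
f 68 69 70
f 68 70 46
f 69 43 71
f 69 71 70
f 70 71 72
f 70 72 46
f 71 43 44
f 71 44 72
f 72 44 45
f 72 45 46
f 74 76 73
f 77 74 73
f 73 76 75
f 75 77 73
f 74 80 76
f 78 74 77
f 78 80 74
f 76 80 75
f 79 77 75
f 75 80 79
f 79 78 77
f 80 78 79
f 82 81 84
f 82 84 83
f 84 81 85
f 84 85 83
f 85 81 86
f 85 86 83
f 86 81 87
f 86 87 83
f 87 81 88
f 87 88 83
f 88 81 89
f 88 89 83
f 89 81 90
f 89 90 83
f 90 81 91
f 90 91 83
f 91 81 92
f 91 92 83
f 92 81 93
f 92 93 83
f 93 81 94
f 93 94 83
f 94 81 95
f 94 95 83
f 95 81 82
f 95 82 83



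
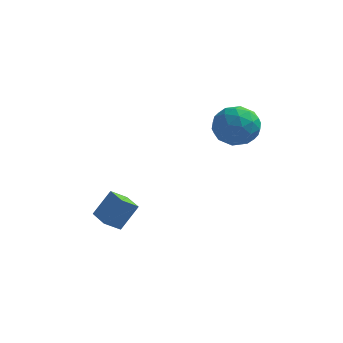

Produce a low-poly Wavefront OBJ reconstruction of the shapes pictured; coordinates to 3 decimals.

v -2.713 -1.143 -3.41
v -3.312 -1.658 -2.847
v -3.563 -0.187 -3.442
v -4.162 -0.702 -2.879
v -2.078 -0.538 -2.181
v -2.677 -1.053 -1.618
v -2.928 0.418 -2.213
v -3.527 -0.097 -1.65
v 2.055 1.747 3.384
v 2.622 1.596 2.387
v 1.298 0.044 3.213
v 1.865 -0.107 2.216
v 2.449 -0.075 3.214
v 2.917 0.978 3.32
v 1.003 0.662 2.28
v 1.471 1.715 2.386
v 1.972 0.925 1.705
v 2.865 0.47 2.282
v 1.055 1.17 3.318
v 1.948 0.715 3.895
v 2.405 1.821 2.901
v 1.515 -0.181 2.699
v 1.858 -0.162 3.286
v 2.191 -0.251 2.7
v 2.578 1.458 3.449
v 2.911 1.369 2.863
v 2.809 0.387 3.349
v 1.009 0.271 2.737
v 1.342 0.182 2.151
v 1.729 1.891 2.9
v 2.062 1.802 2.314
v 1.111 1.253 2.251
v 2.356 1.338 1.914
v 1.911 0.337 1.813
v 1.405 0.789 1.851
v 1.68 1.408 1.913
v 2.881 1.07 2.253
v 2.436 0.069 2.152
v 2.779 0.088 2.739
v 3.054 0.707 2.801
v 2.499 0.676 1.852
v 1.484 1.571 3.448
v 1.039 0.57 3.347
v 0.866 0.933 2.799
v 1.141 1.552 2.861
v 2.009 1.303 3.787
v 1.564 0.302 3.686
v 2.24 0.232 3.687
v 2.515 0.851 3.749
v 1.421 0.964 3.748
f 2 4 1
f 5 2 1
f 1 4 3
f 3 5 1
f 2 8 4
f 6 2 5
f 6 8 2
f 4 8 3
f 7 5 3
f 3 8 7
f 7 6 5
f 8 6 7
f 9 46 25
f 46 20 49
f 25 49 14
f 46 49 25
f 9 25 21
f 25 14 26
f 21 26 10
f 25 26 21
f 9 21 30
f 21 10 31
f 30 31 16
f 21 31 30
f 9 30 42
f 30 16 45
f 42 45 19
f 30 45 42
f 9 42 46
f 42 19 50
f 46 50 20
f 42 50 46
f 10 26 37
f 26 14 40
f 37 40 18
f 26 40 37
f 14 49 27
f 49 20 48
f 27 48 13
f 49 48 27
f 20 50 47
f 50 19 43
f 47 43 11
f 50 43 47
f 19 45 44
f 45 16 32
f 44 32 15
f 45 32 44
f 16 31 36
f 31 10 33
f 36 33 17
f 31 33 36
f 12 38 24
f 38 18 39
f 24 39 13
f 38 39 24
f 12 24 22
f 24 13 23
f 22 23 11
f 24 23 22
f 12 22 29
f 22 11 28
f 29 28 15
f 22 28 29
f 12 29 34
f 29 15 35
f 34 35 17
f 29 35 34
f 12 34 38
f 34 17 41
f 38 41 18
f 34 41 38
f 13 39 27
f 39 18 40
f 27 40 14
f 39 40 27
f 11 23 47
f 23 13 48
f 47 48 20
f 23 48 47
f 15 28 44
f 28 11 43
f 44 43 19
f 28 43 44
f 17 35 36
f 35 15 32
f 36 32 16
f 35 32 36
f 18 41 37
f 41 17 33
f 37 33 10
f 41 33 37



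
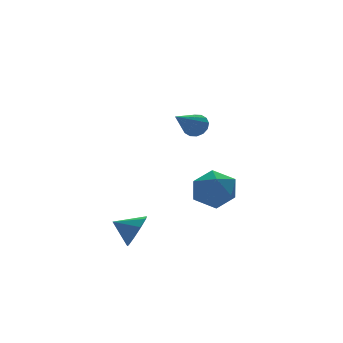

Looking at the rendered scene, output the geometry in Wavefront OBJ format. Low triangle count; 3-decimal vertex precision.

v -3.124 -2.582 -4.114
v -2.555 -2.383 -3.379
v -4.016 -1.978 -3.586
v -2.507 -1.918 -3.83
v -2.747 -1.763 -4.414
v -3.164 -1.991 -4.857
v -3.562 -2.496 -4.953
v -3.754 -3.041 -4.656
v -3.652 -3.371 -4.106
v -3.303 -3.332 -3.559
v -2.869 -2.942 -3.272
v 0.393 -1.309 1.311
v 0.72 -1.214 1.876
v -1.073 -2.191 2.309
v 0.526 -0.935 1.838
v 0.297 -0.756 1.659
v 0.093 -0.726 1.386
v -0.031 -0.852 1.094
v -0.041 -1.1 0.859
v 0.065 -1.405 0.746
v 0.259 -1.683 0.784
v 0.489 -1.862 0.964
v 0.693 -1.892 1.236
v 0.816 -1.766 1.529
v 0.826 -1.518 1.763
v 1.634 1.262 -4.331
v 2.78 1.551 -4.633
v 2.3 0.229 -2.787
v 3.446 0.518 -3.089
v 2.691 1.379 -2.669
v 2.279 2.017 -3.623
v 2.801 -0.237 -3.797
v 2.389 0.401 -4.751
v 3.501 0.624 -4.303
v 3.433 1.623 -3.606
v 1.647 0.157 -3.814
v 1.579 1.156 -3.117
f 2 1 4
f 2 4 3
f 4 1 5
f 4 5 3
f 5 1 6
f 5 6 3
f 6 1 7
f 6 7 3
f 7 1 8
f 7 8 3
f 8 1 9
f 8 9 3
f 9 1 10
f 9 10 3
f 10 1 11
f 10 11 3
f 11 1 2
f 11 2 3
f 13 12 15
f 13 15 14
f 15 12 16
f 15 16 14
f 16 12 17
f 16 17 14
f 17 12 18
f 17 18 14
f 18 12 19
f 18 19 14
f 19 12 20
f 19 20 14
f 20 12 21
f 20 21 14
f 21 12 22
f 21 22 14
f 22 12 23
f 22 23 14
f 23 12 24
f 23 24 14
f 24 12 25
f 24 25 14
f 25 12 13
f 25 13 14
f 26 37 31
f 26 31 27
f 26 27 33
f 26 33 36
f 26 36 37
f 27 31 35
f 31 37 30
f 37 36 28
f 36 33 32
f 33 27 34
f 29 35 30
f 29 30 28
f 29 28 32
f 29 32 34
f 29 34 35
f 30 35 31
f 28 30 37
f 32 28 36
f 34 32 33
f 35 34 27



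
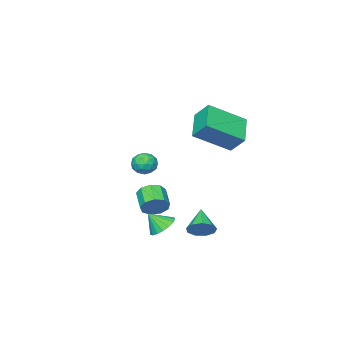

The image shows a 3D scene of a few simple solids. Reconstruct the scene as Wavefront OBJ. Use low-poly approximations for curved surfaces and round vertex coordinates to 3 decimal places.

v 0.445 3.243 -2.426
v 0.694 3.547 -1.847
v -0.345 2.417 -1.654
v 0.304 3.779 -1.998
v -0.021 3.76 -2.349
v -0.128 3.5 -2.737
v 0.033 3.12 -2.979
v 0.387 2.797 -2.963
v 0.768 2.684 -2.695
v 0.997 2.832 -2.302
v 0.968 3.173 -1.967
v 1.706 2.049 -2.211
v 2.206 1.773 -2.666
v 2.154 1.571 -1.429
v 2.345 2.076 -2.561
v 2.338 2.373 -2.377
v 2.187 2.595 -2.154
v 1.924 2.692 -1.944
v 1.612 2.642 -1.795
v 1.321 2.455 -1.742
v 1.119 2.176 -1.796
v 1.05 1.868 -1.945
v 1.132 1.6 -2.155
v 1.345 1.436 -2.378
v 1.641 1.412 -2.562
v 1.951 1.534 -2.666
v -3.084 1.706 2.439
v -1.516 0.795 3.517
v -3.19 2.492 3.257
v -1.622 1.581 4.336
v -1.998 2.659 1.664
v -0.43 1.748 2.743
v -2.104 3.445 2.483
v -0.536 2.534 3.561
v 0.133 0.006 0.981
v 0.532 0.32 0.556
v 0.728 -0.88 0.884
v 1.127 -0.566 0.459
v 1.121 -0.392 1.098
v 0.753 0.156 1.158
v 0.507 -0.716 0.282
v 0.139 -0.168 0.342
v 0.763 -0.126 0.124
v 1.143 0.075 0.628
v 0.117 -0.635 0.812
v 0.497 -0.434 1.316
v 0.28 0.241 0.777
v 0.98 -0.801 0.663
v 0.977 -0.698 1.039
v 1.211 -0.513 0.789
v 0.41 0.144 1.131
v 0.645 0.329 0.881
v 0.991 -0.089 1.2
v 0.615 -0.889 0.559
v 0.85 -0.704 0.309
v 0.049 -0.047 0.651
v 0.283 0.138 0.401
v 0.269 -0.471 0.24
v 0.65 0.164 0.273
v 1 -0.357 0.216
v 0.636 -0.445 0.112
v 0.419 -0.124 0.147
v 0.873 0.281 0.569
v 1.224 -0.239 0.513
v 1.22 -0.137 0.888
v 1.004 0.185 0.923
v 1.009 0.019 0.316
v 0.036 -0.321 0.927
v 0.387 -0.841 0.871
v 0.256 -0.745 0.517
v 0.04 -0.423 0.552
v 0.26 -0.203 1.224
v 0.61 -0.724 1.167
v 0.841 -0.436 1.293
v 0.624 -0.115 1.328
v 0.251 -0.579 1.124
v -0.72 -1.016 -2.713
v -0.342 -1.492 -3.098
v -0.903 -2.361 -2.573
v -1.28 -1.884 -2.187
v -0.106 -1.391 -2.678
v -0.667 -2.26 -2.153
v -0.157 -1.114 -2.274
v -0.718 -1.983 -1.749
v -0.471 -0.791 -2.075
v -1.032 -1.66 -1.55
v -0.902 -0.573 -2.175
v -1.463 -1.442 -1.65
v -1.247 -0.562 -2.526
v -1.808 -1.431 -2.001
v -1.345 -0.764 -2.964
v -1.906 -1.633 -2.439
v -1.151 -1.083 -3.285
v -1.712 -1.952 -2.76
v -0.755 -1.371 -3.338
v -1.316 -2.24 -2.813
f 2 1 4
f 2 4 3
f 4 1 5
f 4 5 3
f 5 1 6
f 5 6 3
f 6 1 7
f 6 7 3
f 7 1 8
f 7 8 3
f 8 1 9
f 8 9 3
f 9 1 10
f 9 10 3
f 10 1 11
f 10 11 3
f 11 1 2
f 11 2 3
f 13 12 15
f 13 15 14
f 15 12 16
f 15 16 14
f 16 12 17
f 16 17 14
f 17 12 18
f 17 18 14
f 18 12 19
f 18 19 14
f 19 12 20
f 19 20 14
f 20 12 21
f 20 21 14
f 21 12 22
f 21 22 14
f 22 12 23
f 22 23 14
f 23 12 24
f 23 24 14
f 24 12 25
f 24 25 14
f 25 12 26
f 25 26 14
f 26 12 13
f 26 13 14
f 28 30 27
f 31 28 27
f 27 30 29
f 29 31 27
f 28 34 30
f 32 28 31
f 32 34 28
f 30 34 29
f 33 31 29
f 29 34 33
f 33 32 31
f 34 32 33
f 35 72 51
f 72 46 75
f 51 75 40
f 72 75 51
f 35 51 47
f 51 40 52
f 47 52 36
f 51 52 47
f 35 47 56
f 47 36 57
f 56 57 42
f 47 57 56
f 35 56 68
f 56 42 71
f 68 71 45
f 56 71 68
f 35 68 72
f 68 45 76
f 72 76 46
f 68 76 72
f 36 52 63
f 52 40 66
f 63 66 44
f 52 66 63
f 40 75 53
f 75 46 74
f 53 74 39
f 75 74 53
f 46 76 73
f 76 45 69
f 73 69 37
f 76 69 73
f 45 71 70
f 71 42 58
f 70 58 41
f 71 58 70
f 42 57 62
f 57 36 59
f 62 59 43
f 57 59 62
f 38 64 50
f 64 44 65
f 50 65 39
f 64 65 50
f 38 50 48
f 50 39 49
f 48 49 37
f 50 49 48
f 38 48 55
f 48 37 54
f 55 54 41
f 48 54 55
f 38 55 60
f 55 41 61
f 60 61 43
f 55 61 60
f 38 60 64
f 60 43 67
f 64 67 44
f 60 67 64
f 39 65 53
f 65 44 66
f 53 66 40
f 65 66 53
f 37 49 73
f 49 39 74
f 73 74 46
f 49 74 73
f 41 54 70
f 54 37 69
f 70 69 45
f 54 69 70
f 43 61 62
f 61 41 58
f 62 58 42
f 61 58 62
f 44 67 63
f 67 43 59
f 63 59 36
f 67 59 63
f 78 77 81
f 78 81 79
f 79 81 82
f 79 82 80
f 81 77 83
f 81 83 82
f 82 83 84
f 82 84 80
f 83 77 85
f 83 85 84
f 84 85 86
f 84 86 80
f 85 77 87
f 85 87 86
f 86 87 88
f 86 88 80
f 87 77 89
f 87 89 88
f 88 89 90
f 88 90 80
f 89 77 91
f 89 91 90
f 90 91 92
f 90 92 80
f 91 77 93
f 91 93 92
f 92 93 94
f 92 94 80
f 93 77 95
f 93 95 94
f 94 95 96
f 94 96 80
f 95 77 78
f 95 78 96
f 96 78 79
f 96 79 80



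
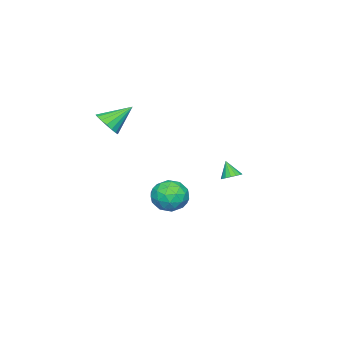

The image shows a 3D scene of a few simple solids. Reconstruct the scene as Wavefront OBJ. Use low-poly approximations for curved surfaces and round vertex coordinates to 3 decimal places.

v -0.838 -0.878 -3.271
v -0.39 -0.468 -4.304
v 0.65 -2.112 -3.116
v 1.098 -1.702 -4.149
v 1.095 -1.001 -3.177
v 0.175 -0.238 -3.272
v 0.085 -2.342 -4.148
v -0.835 -1.579 -4.243
v 0.18 -1.372 -4.846
v 0.805 -0.543 -4.246
v -0.545 -2.037 -3.174
v 0.08 -1.208 -2.574
v -0.745 -0.565 -3.801
v 1.005 -2.015 -3.619
v 1.003 -1.604 -3.047
v 1.266 -1.362 -3.655
v -0.412 -0.43 -3.195
v -0.149 -0.188 -3.802
v 0.724 -0.502 -3.139
v 0.409 -2.392 -3.618
v 0.672 -2.15 -4.225
v -1.006 -1.218 -3.765
v -0.743 -0.976 -4.373
v -0.464 -2.078 -4.281
v -0.146 -0.855 -4.727
v 0.729 -1.58 -4.636
v 0.133 -1.956 -4.635
v -0.408 -1.508 -4.691
v 0.221 -0.368 -4.374
v 1.096 -1.093 -4.283
v 1.094 -0.681 -3.711
v 0.553 -0.233 -3.768
v 0.556 -0.899 -4.693
v -0.836 -1.487 -3.137
v 0.039 -2.212 -3.046
v -0.293 -2.347 -3.652
v -0.834 -1.899 -3.709
v -0.469 -1 -2.784
v 0.406 -1.725 -2.693
v 0.668 -1.072 -2.729
v 0.127 -0.624 -2.785
v -0.296 -1.681 -2.727
v 1.459 3.501 -0.467
v 1.781 3.016 -0.648
v 1.221 2.979 0.507
v 1.989 3.2 -0.498
v 2.055 3.465 -0.34
v 1.961 3.74 -0.215
v 1.733 3.951 -0.158
v 1.431 4.041 -0.184
v 1.137 3.986 -0.285
v 0.929 3.802 -0.435
v 0.864 3.537 -0.594
v 0.957 3.262 -0.718
v 1.186 3.051 -0.775
v 1.487 2.961 -0.749
v 4.438 -2.604 3.195
v 4.945 -2.874 3.9
v 3.342 -1.656 4.345
v 5.133 -2.502 3.773
v 5.162 -2.154 3.513
v 5.024 -1.908 3.18
v 4.753 -1.822 2.851
v 4.409 -1.915 2.6
v 4.072 -2.166 2.486
v 3.818 -2.517 2.534
v 3.707 -2.888 2.733
v 3.763 -3.194 3.038
v 3.973 -3.364 3.379
v 4.29 -3.361 3.678
v 4.641 -3.184 3.866
f 1 38 17
f 38 12 41
f 17 41 6
f 38 41 17
f 1 17 13
f 17 6 18
f 13 18 2
f 17 18 13
f 1 13 22
f 13 2 23
f 22 23 8
f 13 23 22
f 1 22 34
f 22 8 37
f 34 37 11
f 22 37 34
f 1 34 38
f 34 11 42
f 38 42 12
f 34 42 38
f 2 18 29
f 18 6 32
f 29 32 10
f 18 32 29
f 6 41 19
f 41 12 40
f 19 40 5
f 41 40 19
f 12 42 39
f 42 11 35
f 39 35 3
f 42 35 39
f 11 37 36
f 37 8 24
f 36 24 7
f 37 24 36
f 8 23 28
f 23 2 25
f 28 25 9
f 23 25 28
f 4 30 16
f 30 10 31
f 16 31 5
f 30 31 16
f 4 16 14
f 16 5 15
f 14 15 3
f 16 15 14
f 4 14 21
f 14 3 20
f 21 20 7
f 14 20 21
f 4 21 26
f 21 7 27
f 26 27 9
f 21 27 26
f 4 26 30
f 26 9 33
f 30 33 10
f 26 33 30
f 5 31 19
f 31 10 32
f 19 32 6
f 31 32 19
f 3 15 39
f 15 5 40
f 39 40 12
f 15 40 39
f 7 20 36
f 20 3 35
f 36 35 11
f 20 35 36
f 9 27 28
f 27 7 24
f 28 24 8
f 27 24 28
f 10 33 29
f 33 9 25
f 29 25 2
f 33 25 29
f 44 43 46
f 44 46 45
f 46 43 47
f 46 47 45
f 47 43 48
f 47 48 45
f 48 43 49
f 48 49 45
f 49 43 50
f 49 50 45
f 50 43 51
f 50 51 45
f 51 43 52
f 51 52 45
f 52 43 53
f 52 53 45
f 53 43 54
f 53 54 45
f 54 43 55
f 54 55 45
f 55 43 56
f 55 56 45
f 56 43 44
f 56 44 45
f 58 57 60
f 58 60 59
f 60 57 61
f 60 61 59
f 61 57 62
f 61 62 59
f 62 57 63
f 62 63 59
f 63 57 64
f 63 64 59
f 64 57 65
f 64 65 59
f 65 57 66
f 65 66 59
f 66 57 67
f 66 67 59
f 67 57 68
f 67 68 59
f 68 57 69
f 68 69 59
f 69 57 70
f 69 70 59
f 70 57 71
f 70 71 59
f 71 57 58
f 71 58 59



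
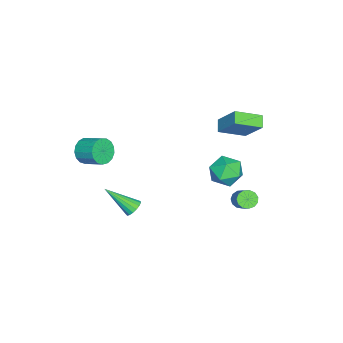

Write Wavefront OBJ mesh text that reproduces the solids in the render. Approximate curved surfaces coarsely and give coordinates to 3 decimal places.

v -3.047 3.045 0.27
v -2.24 1.659 0.945
v -3.752 2.856 0.725
v -2.945 1.469 1.399
v -2.375 4.171 1.781
v -1.568 2.784 2.455
v -3.08 3.981 2.235
v -2.273 2.595 2.91
v 1.045 -2.276 -4.02
v 1.455 -1.976 -3.682
v 1.115 -3.924 -2.64
v 1.199 -1.893 -3.57
v 0.907 -1.898 -3.561
v 0.647 -1.99 -3.658
v 0.478 -2.147 -3.837
v 0.439 -2.334 -4.058
v 0.54 -2.507 -4.27
v 0.756 -2.628 -4.425
v 1.038 -2.668 -4.487
v 1.322 -2.618 -4.442
v 1.543 -2.49 -4.3
v 1.65 -2.313 -4.094
v 1.618 -2.128 -3.871
v -0.892 3.419 -3.483
v -0.435 3.263 -3.855
v 0.729 3.884 -2.69
v 0.272 4.041 -2.317
v -0.522 3.585 -3.939
v 0.641 4.206 -2.774
v -0.727 3.854 -3.878
v 0.436 4.475 -2.713
v -0.984 3.985 -3.692
v 0.179 4.606 -2.526
v -1.212 3.937 -3.439
v -0.049 4.558 -2.273
v -1.338 3.724 -3.2
v -0.175 4.345 -2.034
v -1.322 3.415 -3.051
v -0.159 4.036 -1.885
v -1.17 3.107 -3.039
v -0.007 3.728 -1.873
v -0.929 2.898 -3.168
v 0.234 3.52 -2.002
v -0.676 2.855 -3.397
v 0.487 3.476 -2.231
v -0.492 2.991 -3.653
v 0.671 3.612 -2.487
v 3.39 -4.151 2.522
v 3.768 -4.593 3.129
v 4.187 -3.471 3.685
v 3.81 -3.029 3.078
v 4.051 -4.558 2.845
v 4.47 -3.436 3.401
v 4.182 -4.429 2.487
v 4.601 -3.308 3.043
v 4.132 -4.237 2.138
v 4.551 -3.116 2.694
v 3.913 -4.026 1.876
v 4.332 -2.904 2.432
v 3.573 -3.842 1.762
v 3.992 -2.721 2.318
v 3.192 -3.73 1.823
v 3.611 -2.608 2.379
v 2.856 -3.714 2.043
v 3.275 -2.592 2.599
v 2.643 -3.798 2.373
v 3.062 -2.676 2.93
v 2.601 -3.963 2.738
v 3.02 -2.841 3.294
v 2.74 -4.17 3.053
v 3.159 -3.049 3.609
v 3.027 -4.374 3.246
v 3.447 -3.253 3.802
v 3.399 -4.526 3.273
v 3.818 -3.405 3.829
v 0.612 3.123 -1.121
v 1.084 2.667 -0.26
v -0.964 2.813 -0.42
v -0.492 2.357 0.441
v -0.402 3.424 0.276
v 0.572 3.615 -0.157
v -0.452 1.865 -0.523
v 0.522 2.056 -0.956
v 0.427 1.889 0.11
v 0.458 2.852 0.604
v -0.338 2.628 -1.284
v -0.307 3.591 -0.79
f 2 4 1
f 5 2 1
f 1 4 3
f 3 5 1
f 2 8 4
f 6 2 5
f 6 8 2
f 4 8 3
f 7 5 3
f 3 8 7
f 7 6 5
f 8 6 7
f 10 9 12
f 10 12 11
f 12 9 13
f 12 13 11
f 13 9 14
f 13 14 11
f 14 9 15
f 14 15 11
f 15 9 16
f 15 16 11
f 16 9 17
f 16 17 11
f 17 9 18
f 17 18 11
f 18 9 19
f 18 19 11
f 19 9 20
f 19 20 11
f 20 9 21
f 20 21 11
f 21 9 22
f 21 22 11
f 22 9 23
f 22 23 11
f 23 9 10
f 23 10 11
f 25 24 28
f 25 28 26
f 26 28 29
f 26 29 27
f 28 24 30
f 28 30 29
f 29 30 31
f 29 31 27
f 30 24 32
f 30 32 31
f 31 32 33
f 31 33 27
f 32 24 34
f 32 34 33
f 33 34 35
f 33 35 27
f 34 24 36
f 34 36 35
f 35 36 37
f 35 37 27
f 36 24 38
f 36 38 37
f 37 38 39
f 37 39 27
f 38 24 40
f 38 40 39
f 39 40 41
f 39 41 27
f 40 24 42
f 40 42 41
f 41 42 43
f 41 43 27
f 42 24 44
f 42 44 43
f 43 44 45
f 43 45 27
f 44 24 46
f 44 46 45
f 45 46 47
f 45 47 27
f 46 24 25
f 46 25 47
f 47 25 26
f 47 26 27
f 49 48 52
f 49 52 50
f 50 52 53
f 50 53 51
f 52 48 54
f 52 54 53
f 53 54 55
f 53 55 51
f 54 48 56
f 54 56 55
f 55 56 57
f 55 57 51
f 56 48 58
f 56 58 57
f 57 58 59
f 57 59 51
f 58 48 60
f 58 60 59
f 59 60 61
f 59 61 51
f 60 48 62
f 60 62 61
f 61 62 63
f 61 63 51
f 62 48 64
f 62 64 63
f 63 64 65
f 63 65 51
f 64 48 66
f 64 66 65
f 65 66 67
f 65 67 51
f 66 48 68
f 66 68 67
f 67 68 69
f 67 69 51
f 68 48 70
f 68 70 69
f 69 70 71
f 69 71 51
f 70 48 72
f 70 72 71
f 71 72 73
f 71 73 51
f 72 48 74
f 72 74 73
f 73 74 75
f 73 75 51
f 74 48 49
f 74 49 75
f 75 49 50
f 75 50 51
f 76 87 81
f 76 81 77
f 76 77 83
f 76 83 86
f 76 86 87
f 77 81 85
f 81 87 80
f 87 86 78
f 86 83 82
f 83 77 84
f 79 85 80
f 79 80 78
f 79 78 82
f 79 82 84
f 79 84 85
f 80 85 81
f 78 80 87
f 82 78 86
f 84 82 83
f 85 84 77



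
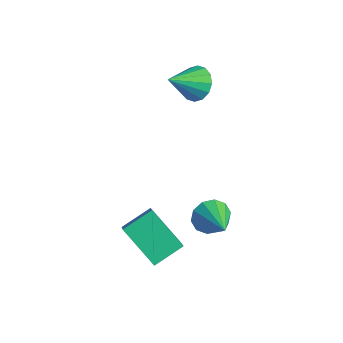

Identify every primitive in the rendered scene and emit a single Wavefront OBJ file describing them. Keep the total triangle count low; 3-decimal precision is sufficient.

v 1.64 -0.017 -1.012
v 1.91 -0.419 -1.783
v 3.24 -0.523 -0.188
v 2.085 0.116 -1.795
v 2.09 0.599 -1.508
v 1.923 0.847 -1.031
v 1.647 0.765 -0.548
v 1.369 0.384 -0.242
v 1.195 -0.15 -0.23
v 1.19 -0.634 -0.517
v 1.357 -0.882 -0.993
v 1.632 -0.8 -1.477
v -2.822 2.572 3.354
v -1.974 2.288 3.063
v -2.938 1.108 4.446
v -1.887 2.569 3.45
v -2.049 2.851 3.812
v -2.419 3.059 4.051
v -2.896 3.136 4.103
v -3.354 3.062 3.955
v -3.669 2.857 3.646
v -3.757 2.575 3.259
v -3.594 2.293 2.897
v -3.224 2.086 2.658
v -2.747 2.009 2.606
v -2.289 2.083 2.754
v 0.255 -3.725 -0.468
v 0.432 -2.335 0.147
v 1.936 -3.335 -1.833
v 2.113 -1.945 -1.218
v 0.807 -4.055 0.118
v 0.984 -2.665 0.733
v 2.488 -3.665 -1.247
v 2.665 -2.275 -0.632
f 2 1 4
f 2 4 3
f 4 1 5
f 4 5 3
f 5 1 6
f 5 6 3
f 6 1 7
f 6 7 3
f 7 1 8
f 7 8 3
f 8 1 9
f 8 9 3
f 9 1 10
f 9 10 3
f 10 1 11
f 10 11 3
f 11 1 12
f 11 12 3
f 12 1 2
f 12 2 3
f 14 13 16
f 14 16 15
f 16 13 17
f 16 17 15
f 17 13 18
f 17 18 15
f 18 13 19
f 18 19 15
f 19 13 20
f 19 20 15
f 20 13 21
f 20 21 15
f 21 13 22
f 21 22 15
f 22 13 23
f 22 23 15
f 23 13 24
f 23 24 15
f 24 13 25
f 24 25 15
f 25 13 26
f 25 26 15
f 26 13 14
f 26 14 15
f 28 30 27
f 31 28 27
f 27 30 29
f 29 31 27
f 28 34 30
f 32 28 31
f 32 34 28
f 30 34 29
f 33 31 29
f 29 34 33
f 33 32 31
f 34 32 33



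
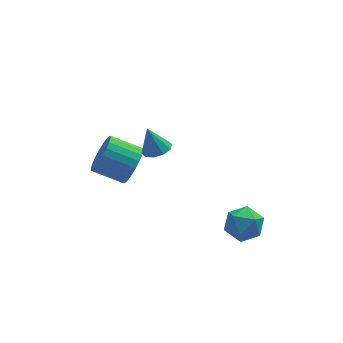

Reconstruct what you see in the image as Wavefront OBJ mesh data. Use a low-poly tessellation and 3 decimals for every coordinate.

v 1.59 -1.282 -3.147
v 2.58 -1.192 -3.576
v 1.74 -3.028 -3.164
v 2.73 -2.938 -3.593
v 2.553 -2.628 -2.571
v 2.46 -1.549 -2.56
v 1.86 -2.671 -4.18
v 1.767 -1.592 -4.169
v 2.747 -2.051 -4.214
v 3.175 -2.024 -3.22
v 1.145 -2.196 -3.52
v 1.573 -2.169 -2.526
v -2.529 1.351 -1.02
v -1.927 1.882 -0.268
v -3.388 2.519 0.453
v -3.991 1.989 -0.3
v -1.951 2.177 -0.579
v -3.413 2.814 0.142
v -2.064 2.346 -0.957
v -3.526 2.984 -0.236
v -2.247 2.364 -1.345
v -3.709 3.001 -0.624
v -2.474 2.228 -1.683
v -3.935 2.865 -0.962
v -2.708 1.958 -1.92
v -4.17 2.595 -1.2
v -2.916 1.596 -2.021
v -4.377 2.233 -1.3
v -3.064 1.196 -1.969
v -4.526 1.834 -1.248
v -3.132 0.821 -1.773
v -4.593 1.458 -1.052
v -3.107 0.526 -1.462
v -4.569 1.163 -0.741
v -2.994 0.356 -1.084
v -4.456 0.994 -0.363
v -2.811 0.339 -0.696
v -4.273 0.976 0.025
v -2.585 0.475 -0.358
v -4.046 1.112 0.363
v -2.35 0.745 -0.12
v -3.812 1.382 0.6
v -2.143 1.107 -0.02
v -3.604 1.744 0.701
v -1.994 1.506 -0.072
v -3.456 2.144 0.649
v -1.869 -1.048 2.479
v -1.325 -1.494 2.739
v -2.251 -0.732 3.821
v -1.149 -1.069 2.689
v -1.248 -0.635 2.558
v -1.585 -0.359 2.398
v -2.029 -0.347 2.268
v -2.413 -0.602 2.219
v -2.589 -1.028 2.27
v -2.49 -1.462 2.4
v -2.154 -1.737 2.561
v -1.709 -1.75 2.69
f 1 12 6
f 1 6 2
f 1 2 8
f 1 8 11
f 1 11 12
f 2 6 10
f 6 12 5
f 12 11 3
f 11 8 7
f 8 2 9
f 4 10 5
f 4 5 3
f 4 3 7
f 4 7 9
f 4 9 10
f 5 10 6
f 3 5 12
f 7 3 11
f 9 7 8
f 10 9 2
f 14 13 17
f 14 17 15
f 15 17 18
f 15 18 16
f 17 13 19
f 17 19 18
f 18 19 20
f 18 20 16
f 19 13 21
f 19 21 20
f 20 21 22
f 20 22 16
f 21 13 23
f 21 23 22
f 22 23 24
f 22 24 16
f 23 13 25
f 23 25 24
f 24 25 26
f 24 26 16
f 25 13 27
f 25 27 26
f 26 27 28
f 26 28 16
f 27 13 29
f 27 29 28
f 28 29 30
f 28 30 16
f 29 13 31
f 29 31 30
f 30 31 32
f 30 32 16
f 31 13 33
f 31 33 32
f 32 33 34
f 32 34 16
f 33 13 35
f 33 35 34
f 34 35 36
f 34 36 16
f 35 13 37
f 35 37 36
f 36 37 38
f 36 38 16
f 37 13 39
f 37 39 38
f 38 39 40
f 38 40 16
f 39 13 41
f 39 41 40
f 40 41 42
f 40 42 16
f 41 13 43
f 41 43 42
f 42 43 44
f 42 44 16
f 43 13 45
f 43 45 44
f 44 45 46
f 44 46 16
f 45 13 14
f 45 14 46
f 46 14 15
f 46 15 16
f 48 47 50
f 48 50 49
f 50 47 51
f 50 51 49
f 51 47 52
f 51 52 49
f 52 47 53
f 52 53 49
f 53 47 54
f 53 54 49
f 54 47 55
f 54 55 49
f 55 47 56
f 55 56 49
f 56 47 57
f 56 57 49
f 57 47 58
f 57 58 49
f 58 47 48
f 58 48 49



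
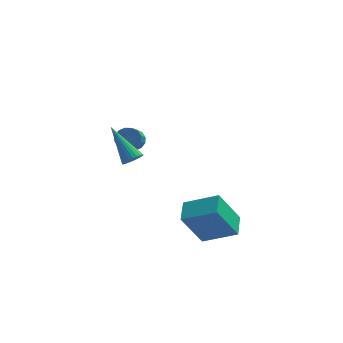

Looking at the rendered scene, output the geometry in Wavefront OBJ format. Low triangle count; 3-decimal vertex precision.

v -1.028 3.475 0.298
v -0.593 3.193 -0.043
v -0.697 1.984 0.821
v -1.132 2.265 1.162
v -0.431 3.345 0.189
v -0.536 2.136 1.053
v -0.43 3.532 0.45
v -0.534 2.323 1.315
v -0.588 3.703 0.67
v -0.692 2.494 1.535
v -0.864 3.813 0.791
v -0.969 2.604 1.655
v -1.185 3.832 0.779
v -1.289 2.623 1.644
v -1.463 3.756 0.639
v -1.567 2.547 1.503
v -1.624 3.604 0.407
v -1.729 2.395 1.271
v -1.626 3.417 0.145
v -1.73 2.208 1.01
v -1.468 3.246 -0.075
v -1.572 2.037 0.79
v -1.191 3.136 -0.195
v -1.296 1.927 0.669
v -0.871 3.117 -0.184
v -0.975 1.908 0.681
v -0.538 -2.432 2.938
v -0.342 -2.711 3.317
v -1.542 -1.368 4.242
v -0.207 -2.566 3.302
v -0.122 -2.4 3.232
v -0.101 -2.239 3.117
v -0.146 -2.108 2.975
v -0.251 -2.025 2.827
v -0.4 -2.005 2.696
v -0.569 -2.05 2.602
v -0.734 -2.153 2.559
v -0.869 -2.299 2.574
v -0.953 -2.465 2.644
v -0.975 -2.626 2.759
v -0.929 -2.757 2.902
v -0.824 -2.839 3.05
v -0.676 -2.859 3.18
v -0.506 -2.814 3.274
v 1.438 -1.651 -1.387
v 3.002 -1.942 -0.635
v 1.493 -0.546 -1.075
v 3.058 -0.837 -0.323
v 2.362 -1.203 -3.137
v 3.927 -1.494 -2.385
v 2.418 -0.098 -2.825
v 3.982 -0.389 -2.073
f 2 1 5
f 2 5 3
f 3 5 6
f 3 6 4
f 5 1 7
f 5 7 6
f 6 7 8
f 6 8 4
f 7 1 9
f 7 9 8
f 8 9 10
f 8 10 4
f 9 1 11
f 9 11 10
f 10 11 12
f 10 12 4
f 11 1 13
f 11 13 12
f 12 13 14
f 12 14 4
f 13 1 15
f 13 15 14
f 14 15 16
f 14 16 4
f 15 1 17
f 15 17 16
f 16 17 18
f 16 18 4
f 17 1 19
f 17 19 18
f 18 19 20
f 18 20 4
f 19 1 21
f 19 21 20
f 20 21 22
f 20 22 4
f 21 1 23
f 21 23 22
f 22 23 24
f 22 24 4
f 23 1 25
f 23 25 24
f 24 25 26
f 24 26 4
f 25 1 2
f 25 2 26
f 26 2 3
f 26 3 4
f 28 27 30
f 28 30 29
f 30 27 31
f 30 31 29
f 31 27 32
f 31 32 29
f 32 27 33
f 32 33 29
f 33 27 34
f 33 34 29
f 34 27 35
f 34 35 29
f 35 27 36
f 35 36 29
f 36 27 37
f 36 37 29
f 37 27 38
f 37 38 29
f 38 27 39
f 38 39 29
f 39 27 40
f 39 40 29
f 40 27 41
f 40 41 29
f 41 27 42
f 41 42 29
f 42 27 43
f 42 43 29
f 43 27 44
f 43 44 29
f 44 27 28
f 44 28 29
f 46 48 45
f 49 46 45
f 45 48 47
f 47 49 45
f 46 52 48
f 50 46 49
f 50 52 46
f 48 52 47
f 51 49 47
f 47 52 51
f 51 50 49
f 52 50 51



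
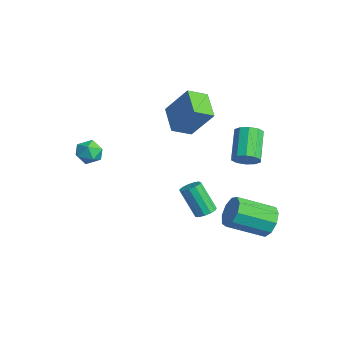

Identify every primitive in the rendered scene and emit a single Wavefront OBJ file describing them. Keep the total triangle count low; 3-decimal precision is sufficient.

v 2.343 2.293 0.569
v 2.887 2.529 1.043
v 1.582 3.284 2.166
v 1.037 3.047 1.691
v 2.812 2.869 0.727
v 1.507 3.624 1.85
v 2.558 2.988 0.351
v 1.252 3.743 1.474
v 2.221 2.842 0.058
v 0.916 3.597 1.18
v 1.931 2.486 -0.04
v 0.625 3.241 1.082
v 1.798 2.056 0.094
v 0.493 2.811 1.217
v 1.873 1.716 0.41
v 0.568 2.471 1.533
v 2.128 1.597 0.786
v 0.822 2.352 1.909
v 2.464 1.743 1.08
v 1.159 2.498 2.202
v 2.755 2.099 1.178
v 1.449 2.854 2.3
v -2.279 1.384 0.007
v -2.252 0.256 0.568
v -3.819 1.685 0.686
v -3.792 0.557 1.247
v -1.368 2.243 1.693
v -1.341 1.115 2.254
v -2.908 2.544 2.372
v -2.881 1.416 2.933
v -4.091 -3.356 -0.305
v -3.392 -3.081 -0.66
v -4.268 -4.219 -1.32
v -3.569 -3.944 -1.675
v -3.532 -4.381 -0.971
v -3.423 -3.849 -0.343
v -4.237 -3.451 -1.637
v -4.128 -2.919 -1.009
v -3.483 -3.14 -1.483
v -3.047 -3.715 -1.071
v -4.613 -3.585 -0.909
v -4.177 -4.16 -0.497
v 1.358 0.593 -3.457
v 1.87 0.323 -3.297
v 1.093 -0.203 -1.703
v 0.582 0.067 -1.863
v 1.89 0.64 -3.183
v 1.113 0.114 -1.588
v 1.741 0.943 -3.155
v 0.964 0.417 -1.561
v 1.471 1.134 -3.224
v 0.694 0.608 -1.629
v 1.165 1.154 -3.366
v 0.388 0.628 -1.772
v 0.921 0.995 -3.538
v 0.144 0.469 -1.943
v 0.815 0.709 -3.684
v 0.038 0.183 -2.089
v 0.882 0.386 -3.758
v 0.105 -0.14 -2.163
v 1.1 0.129 -3.736
v 0.323 -0.397 -2.142
v 1.4 0.019 -3.626
v 0.624 -0.507 -2.032
v 1.687 0.091 -3.463
v 0.91 -0.435 -1.868
v 2.906 3.372 -3.927
v 3.318 3.669 -3.113
v 2.806 1.766 -2.158
v 2.394 1.468 -2.973
v 2.683 3.838 -3.118
v 2.171 1.934 -2.163
v 2.153 3.788 -3.502
v 1.64 1.885 -2.547
v 1.975 3.543 -4.085
v 1.462 1.64 -3.13
v 2.233 3.218 -4.594
v 1.72 1.315 -3.639
v 2.806 2.965 -4.791
v 2.293 1.062 -3.837
v 3.426 2.902 -4.584
v 2.913 0.999 -3.629
v 3.803 3.059 -4.07
v 3.29 1.156 -3.115
v 3.76 3.362 -3.489
v 3.248 1.459 -2.534
f 2 1 5
f 2 5 3
f 3 5 6
f 3 6 4
f 5 1 7
f 5 7 6
f 6 7 8
f 6 8 4
f 7 1 9
f 7 9 8
f 8 9 10
f 8 10 4
f 9 1 11
f 9 11 10
f 10 11 12
f 10 12 4
f 11 1 13
f 11 13 12
f 12 13 14
f 12 14 4
f 13 1 15
f 13 15 14
f 14 15 16
f 14 16 4
f 15 1 17
f 15 17 16
f 16 17 18
f 16 18 4
f 17 1 19
f 17 19 18
f 18 19 20
f 18 20 4
f 19 1 21
f 19 21 20
f 20 21 22
f 20 22 4
f 21 1 2
f 21 2 22
f 22 2 3
f 22 3 4
f 24 26 23
f 27 24 23
f 23 26 25
f 25 27 23
f 24 30 26
f 28 24 27
f 28 30 24
f 26 30 25
f 29 27 25
f 25 30 29
f 29 28 27
f 30 28 29
f 31 42 36
f 31 36 32
f 31 32 38
f 31 38 41
f 31 41 42
f 32 36 40
f 36 42 35
f 42 41 33
f 41 38 37
f 38 32 39
f 34 40 35
f 34 35 33
f 34 33 37
f 34 37 39
f 34 39 40
f 35 40 36
f 33 35 42
f 37 33 41
f 39 37 38
f 40 39 32
f 44 43 47
f 44 47 45
f 45 47 48
f 45 48 46
f 47 43 49
f 47 49 48
f 48 49 50
f 48 50 46
f 49 43 51
f 49 51 50
f 50 51 52
f 50 52 46
f 51 43 53
f 51 53 52
f 52 53 54
f 52 54 46
f 53 43 55
f 53 55 54
f 54 55 56
f 54 56 46
f 55 43 57
f 55 57 56
f 56 57 58
f 56 58 46
f 57 43 59
f 57 59 58
f 58 59 60
f 58 60 46
f 59 43 61
f 59 61 60
f 60 61 62
f 60 62 46
f 61 43 63
f 61 63 62
f 62 63 64
f 62 64 46
f 63 43 65
f 63 65 64
f 64 65 66
f 64 66 46
f 65 43 44
f 65 44 66
f 66 44 45
f 66 45 46
f 68 67 71
f 68 71 69
f 69 71 72
f 69 72 70
f 71 67 73
f 71 73 72
f 72 73 74
f 72 74 70
f 73 67 75
f 73 75 74
f 74 75 76
f 74 76 70
f 75 67 77
f 75 77 76
f 76 77 78
f 76 78 70
f 77 67 79
f 77 79 78
f 78 79 80
f 78 80 70
f 79 67 81
f 79 81 80
f 80 81 82
f 80 82 70
f 81 67 83
f 81 83 82
f 82 83 84
f 82 84 70
f 83 67 85
f 83 85 84
f 84 85 86
f 84 86 70
f 85 67 68
f 85 68 86
f 86 68 69
f 86 69 70

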